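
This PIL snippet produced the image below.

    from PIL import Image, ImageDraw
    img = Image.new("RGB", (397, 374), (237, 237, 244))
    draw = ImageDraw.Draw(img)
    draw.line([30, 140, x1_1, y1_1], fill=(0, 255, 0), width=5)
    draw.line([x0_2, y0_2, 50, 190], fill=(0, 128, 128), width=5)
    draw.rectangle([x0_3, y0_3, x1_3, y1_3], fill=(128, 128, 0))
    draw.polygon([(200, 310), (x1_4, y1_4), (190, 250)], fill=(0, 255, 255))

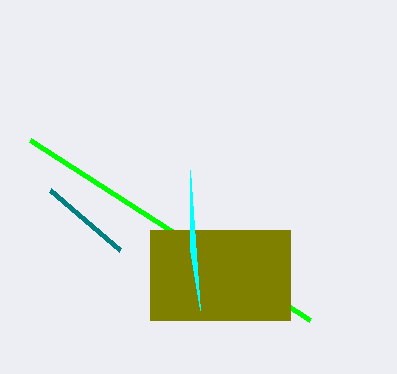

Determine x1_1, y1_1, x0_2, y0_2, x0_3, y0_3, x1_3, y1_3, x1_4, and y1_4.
x1_1 = 310, y1_1 = 320, x0_2 = 120, y0_2 = 250, x0_3 = 150, y0_3 = 230, x1_3 = 290, y1_3 = 320, x1_4 = 190, y1_4 = 170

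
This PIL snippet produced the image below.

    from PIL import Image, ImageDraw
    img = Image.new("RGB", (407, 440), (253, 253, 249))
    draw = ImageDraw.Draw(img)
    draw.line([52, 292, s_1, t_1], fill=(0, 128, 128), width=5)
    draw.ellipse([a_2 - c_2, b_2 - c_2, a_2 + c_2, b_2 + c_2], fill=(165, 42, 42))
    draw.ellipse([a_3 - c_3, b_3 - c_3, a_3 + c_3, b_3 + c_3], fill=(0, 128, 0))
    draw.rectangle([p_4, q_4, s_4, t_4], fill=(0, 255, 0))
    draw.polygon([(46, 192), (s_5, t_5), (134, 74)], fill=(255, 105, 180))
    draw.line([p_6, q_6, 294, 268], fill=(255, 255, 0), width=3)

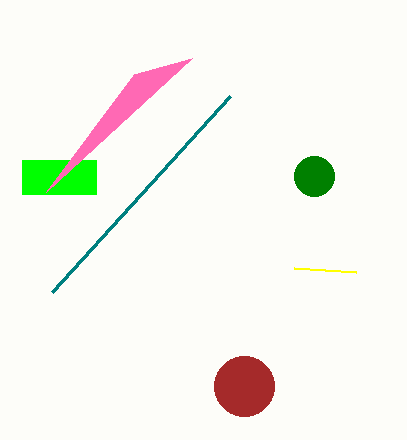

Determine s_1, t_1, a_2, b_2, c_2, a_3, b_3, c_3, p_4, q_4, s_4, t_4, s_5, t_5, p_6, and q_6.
s_1 = 230
t_1 = 96
a_2 = 244
b_2 = 386
c_2 = 30
a_3 = 314
b_3 = 176
c_3 = 20
p_4 = 22
q_4 = 160
s_4 = 96
t_4 = 194
s_5 = 192
t_5 = 58
p_6 = 356
q_6 = 272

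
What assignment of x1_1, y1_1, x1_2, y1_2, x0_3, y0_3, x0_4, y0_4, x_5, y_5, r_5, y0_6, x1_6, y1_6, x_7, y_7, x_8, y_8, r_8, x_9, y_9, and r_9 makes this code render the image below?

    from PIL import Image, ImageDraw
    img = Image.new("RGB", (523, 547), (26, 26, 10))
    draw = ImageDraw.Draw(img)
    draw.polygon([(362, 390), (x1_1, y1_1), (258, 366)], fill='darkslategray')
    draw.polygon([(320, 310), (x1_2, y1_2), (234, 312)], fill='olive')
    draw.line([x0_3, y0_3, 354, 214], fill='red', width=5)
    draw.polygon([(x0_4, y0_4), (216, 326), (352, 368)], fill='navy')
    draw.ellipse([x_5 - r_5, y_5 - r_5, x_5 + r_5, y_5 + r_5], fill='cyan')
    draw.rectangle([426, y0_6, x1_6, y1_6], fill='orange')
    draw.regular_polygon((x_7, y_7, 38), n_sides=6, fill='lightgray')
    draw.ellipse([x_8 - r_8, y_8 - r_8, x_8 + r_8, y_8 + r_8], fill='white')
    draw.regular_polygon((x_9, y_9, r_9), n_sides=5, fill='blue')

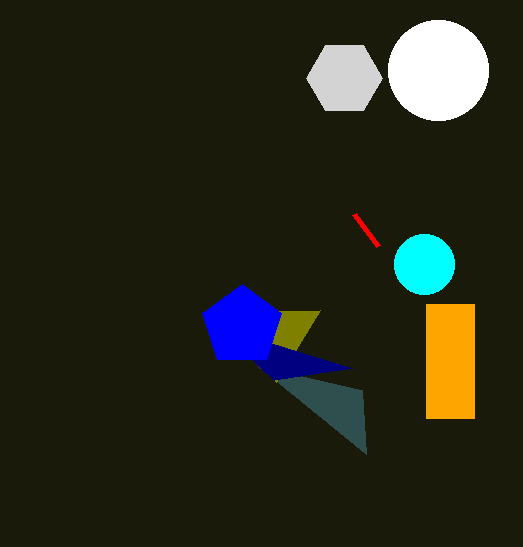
x1_1 = 366, y1_1 = 454, x1_2 = 276, y1_2 = 382, x0_3 = 378, y0_3 = 246, x0_4 = 274, y0_4 = 380, x_5 = 424, y_5 = 264, r_5 = 30, y0_6 = 304, x1_6 = 474, y1_6 = 418, x_7 = 344, y_7 = 78, x_8 = 438, y_8 = 70, r_8 = 50, x_9 = 242, y_9 = 326, r_9 = 42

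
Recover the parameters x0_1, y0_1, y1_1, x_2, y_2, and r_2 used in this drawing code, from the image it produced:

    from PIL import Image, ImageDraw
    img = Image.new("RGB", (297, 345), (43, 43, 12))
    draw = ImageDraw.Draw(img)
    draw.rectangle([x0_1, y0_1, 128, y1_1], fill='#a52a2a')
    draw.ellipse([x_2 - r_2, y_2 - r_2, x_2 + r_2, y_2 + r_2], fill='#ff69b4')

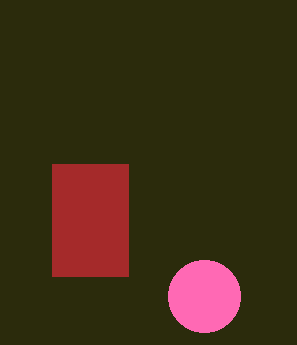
x0_1 = 52; y0_1 = 164; y1_1 = 276; x_2 = 204; y_2 = 296; r_2 = 36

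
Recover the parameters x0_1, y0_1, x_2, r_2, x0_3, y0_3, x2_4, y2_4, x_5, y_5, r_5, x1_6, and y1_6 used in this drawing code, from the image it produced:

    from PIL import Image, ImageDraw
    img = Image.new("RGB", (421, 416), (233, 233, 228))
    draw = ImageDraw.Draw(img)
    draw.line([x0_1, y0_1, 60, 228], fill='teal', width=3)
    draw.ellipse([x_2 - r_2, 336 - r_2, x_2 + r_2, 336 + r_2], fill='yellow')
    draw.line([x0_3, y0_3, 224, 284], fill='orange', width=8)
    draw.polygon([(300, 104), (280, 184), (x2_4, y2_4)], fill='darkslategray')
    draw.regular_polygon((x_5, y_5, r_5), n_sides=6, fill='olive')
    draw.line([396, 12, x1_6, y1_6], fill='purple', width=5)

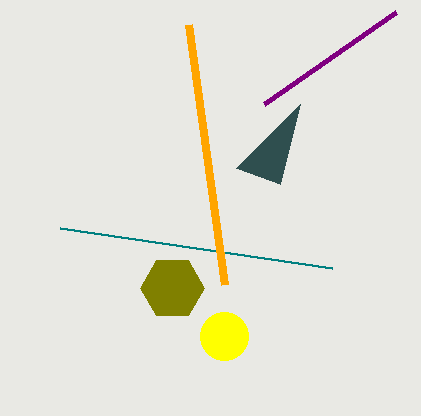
x0_1 = 332, y0_1 = 268, x_2 = 224, r_2 = 24, x0_3 = 188, y0_3 = 24, x2_4 = 236, y2_4 = 168, x_5 = 172, y_5 = 288, r_5 = 32, x1_6 = 264, y1_6 = 104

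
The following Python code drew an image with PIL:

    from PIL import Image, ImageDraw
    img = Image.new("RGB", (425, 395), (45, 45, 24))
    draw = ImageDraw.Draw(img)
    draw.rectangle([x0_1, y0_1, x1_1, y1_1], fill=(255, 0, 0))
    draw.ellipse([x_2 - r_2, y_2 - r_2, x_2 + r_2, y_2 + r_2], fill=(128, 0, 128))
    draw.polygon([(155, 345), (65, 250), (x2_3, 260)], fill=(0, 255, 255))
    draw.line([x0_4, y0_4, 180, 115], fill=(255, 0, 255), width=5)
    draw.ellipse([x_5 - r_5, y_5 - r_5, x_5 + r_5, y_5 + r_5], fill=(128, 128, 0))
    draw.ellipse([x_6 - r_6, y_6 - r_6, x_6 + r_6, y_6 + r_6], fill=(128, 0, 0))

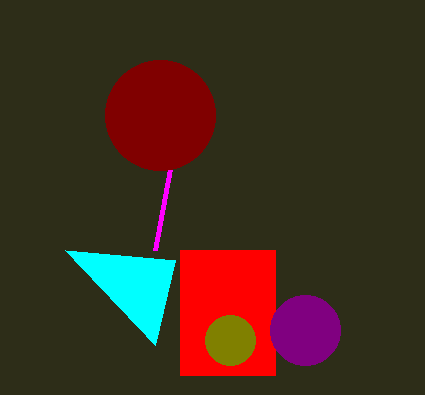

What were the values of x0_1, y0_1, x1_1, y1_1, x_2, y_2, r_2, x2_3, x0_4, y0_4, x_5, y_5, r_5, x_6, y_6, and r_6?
x0_1 = 180, y0_1 = 250, x1_1 = 275, y1_1 = 375, x_2 = 305, y_2 = 330, r_2 = 35, x2_3 = 175, x0_4 = 155, y0_4 = 250, x_5 = 230, y_5 = 340, r_5 = 25, x_6 = 160, y_6 = 115, r_6 = 55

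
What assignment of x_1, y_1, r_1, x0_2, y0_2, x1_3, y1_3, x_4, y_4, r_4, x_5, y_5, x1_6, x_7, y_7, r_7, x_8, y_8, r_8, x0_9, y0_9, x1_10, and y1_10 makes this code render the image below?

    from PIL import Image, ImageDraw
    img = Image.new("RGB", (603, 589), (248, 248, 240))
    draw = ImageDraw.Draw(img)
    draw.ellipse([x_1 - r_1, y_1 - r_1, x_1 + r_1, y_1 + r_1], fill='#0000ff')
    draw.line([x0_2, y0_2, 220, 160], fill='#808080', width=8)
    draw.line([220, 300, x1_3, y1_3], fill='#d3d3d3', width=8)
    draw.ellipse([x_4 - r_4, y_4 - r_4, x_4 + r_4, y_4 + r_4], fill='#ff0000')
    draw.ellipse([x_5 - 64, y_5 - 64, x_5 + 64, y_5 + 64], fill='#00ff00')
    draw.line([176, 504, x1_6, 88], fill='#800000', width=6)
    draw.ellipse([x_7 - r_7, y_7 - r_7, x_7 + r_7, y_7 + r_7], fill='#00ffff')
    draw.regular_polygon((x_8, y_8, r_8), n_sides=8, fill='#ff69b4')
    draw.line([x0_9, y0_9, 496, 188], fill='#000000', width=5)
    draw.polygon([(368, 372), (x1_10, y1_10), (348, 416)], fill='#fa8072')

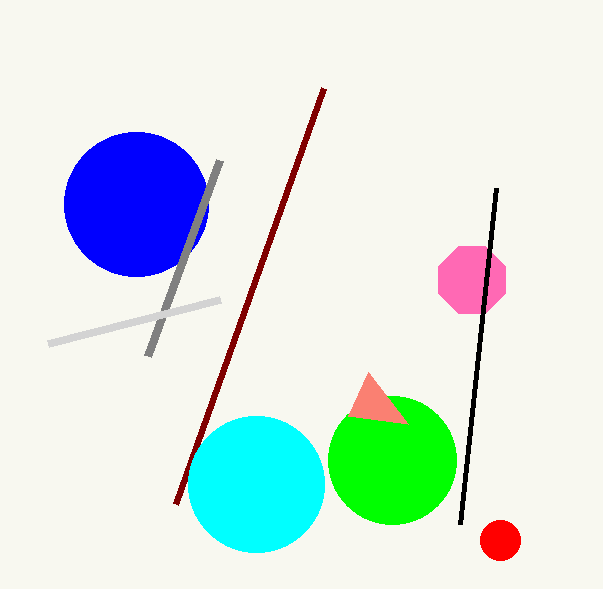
x_1 = 136
y_1 = 204
r_1 = 72
x0_2 = 148
y0_2 = 356
x1_3 = 48
y1_3 = 344
x_4 = 500
y_4 = 540
r_4 = 20
x_5 = 392
y_5 = 460
x1_6 = 324
x_7 = 256
y_7 = 484
r_7 = 68
x_8 = 472
y_8 = 280
r_8 = 36
x0_9 = 460
y0_9 = 524
x1_10 = 408
y1_10 = 424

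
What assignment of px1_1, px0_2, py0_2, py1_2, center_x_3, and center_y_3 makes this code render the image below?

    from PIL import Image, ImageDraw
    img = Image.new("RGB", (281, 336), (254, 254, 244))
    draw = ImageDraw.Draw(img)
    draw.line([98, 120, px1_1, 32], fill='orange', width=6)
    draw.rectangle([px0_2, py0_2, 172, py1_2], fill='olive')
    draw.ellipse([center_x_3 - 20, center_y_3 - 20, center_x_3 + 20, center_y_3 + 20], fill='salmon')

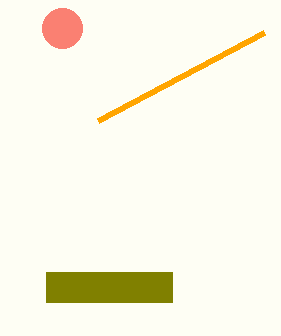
px1_1 = 264, px0_2 = 46, py0_2 = 272, py1_2 = 302, center_x_3 = 62, center_y_3 = 28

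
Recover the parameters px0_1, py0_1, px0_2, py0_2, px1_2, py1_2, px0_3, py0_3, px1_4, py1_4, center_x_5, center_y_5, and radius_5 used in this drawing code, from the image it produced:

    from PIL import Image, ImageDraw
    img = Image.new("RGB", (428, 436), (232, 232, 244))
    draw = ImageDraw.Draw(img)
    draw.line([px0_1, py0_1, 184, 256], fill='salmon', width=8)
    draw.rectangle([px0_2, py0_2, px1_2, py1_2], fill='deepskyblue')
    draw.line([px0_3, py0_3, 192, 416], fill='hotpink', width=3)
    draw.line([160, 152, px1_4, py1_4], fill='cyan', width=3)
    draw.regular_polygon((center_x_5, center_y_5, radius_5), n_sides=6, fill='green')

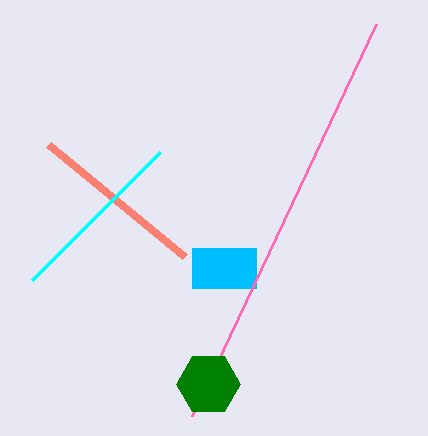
px0_1 = 48; py0_1 = 144; px0_2 = 192; py0_2 = 248; px1_2 = 256; py1_2 = 288; px0_3 = 376; py0_3 = 24; px1_4 = 32; py1_4 = 280; center_x_5 = 208; center_y_5 = 384; radius_5 = 32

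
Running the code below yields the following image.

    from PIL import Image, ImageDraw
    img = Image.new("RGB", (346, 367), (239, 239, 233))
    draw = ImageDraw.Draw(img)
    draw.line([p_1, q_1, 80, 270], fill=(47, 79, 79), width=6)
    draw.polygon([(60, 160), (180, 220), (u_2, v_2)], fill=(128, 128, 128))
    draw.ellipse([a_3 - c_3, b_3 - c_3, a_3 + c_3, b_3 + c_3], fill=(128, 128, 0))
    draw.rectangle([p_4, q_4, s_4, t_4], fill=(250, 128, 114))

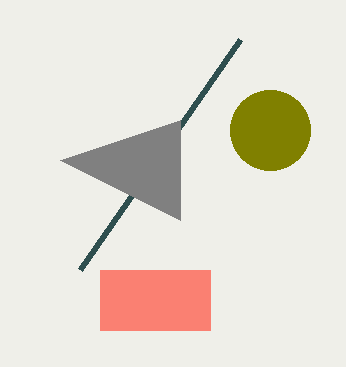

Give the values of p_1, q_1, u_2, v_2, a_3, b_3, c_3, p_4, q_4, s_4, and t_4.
p_1 = 240
q_1 = 40
u_2 = 180
v_2 = 120
a_3 = 270
b_3 = 130
c_3 = 40
p_4 = 100
q_4 = 270
s_4 = 210
t_4 = 330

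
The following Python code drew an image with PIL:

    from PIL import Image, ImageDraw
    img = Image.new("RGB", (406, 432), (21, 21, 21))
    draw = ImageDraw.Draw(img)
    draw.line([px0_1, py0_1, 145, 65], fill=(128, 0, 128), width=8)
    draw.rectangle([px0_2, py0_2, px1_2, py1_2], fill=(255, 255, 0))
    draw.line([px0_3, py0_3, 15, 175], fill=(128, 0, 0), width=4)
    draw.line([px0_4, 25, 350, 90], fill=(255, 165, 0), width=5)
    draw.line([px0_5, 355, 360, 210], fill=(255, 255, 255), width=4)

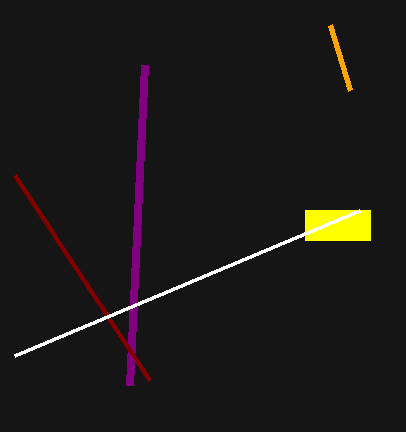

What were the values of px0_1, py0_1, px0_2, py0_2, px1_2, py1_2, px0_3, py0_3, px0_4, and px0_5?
px0_1 = 130
py0_1 = 385
px0_2 = 305
py0_2 = 210
px1_2 = 370
py1_2 = 240
px0_3 = 150
py0_3 = 380
px0_4 = 330
px0_5 = 15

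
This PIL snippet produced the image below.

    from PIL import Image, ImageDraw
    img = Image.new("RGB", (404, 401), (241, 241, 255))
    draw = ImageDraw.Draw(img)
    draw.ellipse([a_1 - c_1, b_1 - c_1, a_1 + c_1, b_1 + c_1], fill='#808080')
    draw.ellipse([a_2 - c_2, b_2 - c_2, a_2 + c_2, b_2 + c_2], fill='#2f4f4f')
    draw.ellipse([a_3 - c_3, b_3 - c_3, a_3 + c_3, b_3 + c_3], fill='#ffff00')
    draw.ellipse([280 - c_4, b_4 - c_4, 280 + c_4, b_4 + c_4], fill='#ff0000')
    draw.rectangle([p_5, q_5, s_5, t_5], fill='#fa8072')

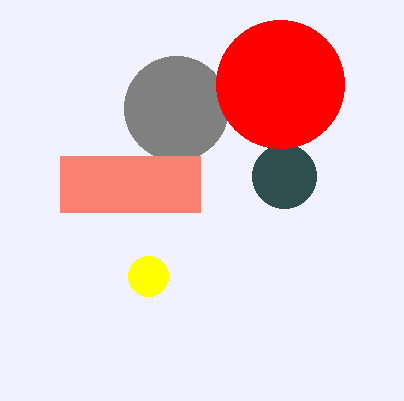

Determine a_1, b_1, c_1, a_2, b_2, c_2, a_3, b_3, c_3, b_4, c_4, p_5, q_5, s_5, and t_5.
a_1 = 176, b_1 = 108, c_1 = 52, a_2 = 284, b_2 = 176, c_2 = 32, a_3 = 148, b_3 = 276, c_3 = 20, b_4 = 84, c_4 = 64, p_5 = 60, q_5 = 156, s_5 = 200, t_5 = 212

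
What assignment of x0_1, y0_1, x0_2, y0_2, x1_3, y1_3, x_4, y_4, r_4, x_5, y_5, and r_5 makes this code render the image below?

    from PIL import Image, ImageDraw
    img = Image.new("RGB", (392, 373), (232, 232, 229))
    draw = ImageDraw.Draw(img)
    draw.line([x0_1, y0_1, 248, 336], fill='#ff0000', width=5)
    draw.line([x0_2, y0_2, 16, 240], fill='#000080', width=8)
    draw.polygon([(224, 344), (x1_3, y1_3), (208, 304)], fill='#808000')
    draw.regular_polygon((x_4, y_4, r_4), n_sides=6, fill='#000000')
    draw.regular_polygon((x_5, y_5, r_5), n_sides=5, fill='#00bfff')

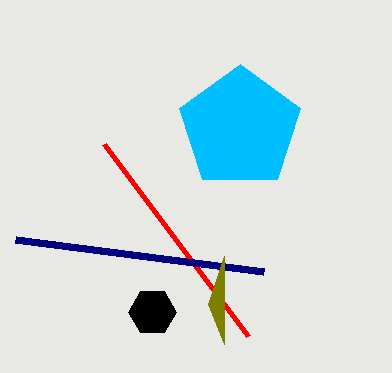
x0_1 = 104
y0_1 = 144
x0_2 = 264
y0_2 = 272
x1_3 = 224
y1_3 = 256
x_4 = 152
y_4 = 312
r_4 = 24
x_5 = 240
y_5 = 128
r_5 = 64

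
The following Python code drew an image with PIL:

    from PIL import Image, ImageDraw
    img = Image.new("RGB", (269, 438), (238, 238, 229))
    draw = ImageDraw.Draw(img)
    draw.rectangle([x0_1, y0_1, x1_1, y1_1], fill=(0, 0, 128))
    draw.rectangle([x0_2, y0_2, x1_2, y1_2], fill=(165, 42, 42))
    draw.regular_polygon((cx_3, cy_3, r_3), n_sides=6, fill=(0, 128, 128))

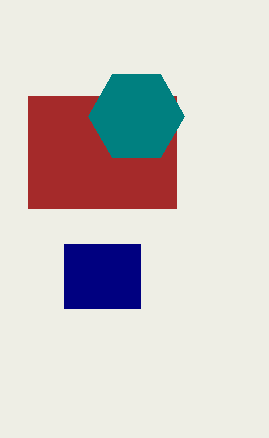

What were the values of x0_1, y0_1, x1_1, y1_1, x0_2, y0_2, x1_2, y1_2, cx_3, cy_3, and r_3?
x0_1 = 64, y0_1 = 244, x1_1 = 140, y1_1 = 308, x0_2 = 28, y0_2 = 96, x1_2 = 176, y1_2 = 208, cx_3 = 136, cy_3 = 116, r_3 = 48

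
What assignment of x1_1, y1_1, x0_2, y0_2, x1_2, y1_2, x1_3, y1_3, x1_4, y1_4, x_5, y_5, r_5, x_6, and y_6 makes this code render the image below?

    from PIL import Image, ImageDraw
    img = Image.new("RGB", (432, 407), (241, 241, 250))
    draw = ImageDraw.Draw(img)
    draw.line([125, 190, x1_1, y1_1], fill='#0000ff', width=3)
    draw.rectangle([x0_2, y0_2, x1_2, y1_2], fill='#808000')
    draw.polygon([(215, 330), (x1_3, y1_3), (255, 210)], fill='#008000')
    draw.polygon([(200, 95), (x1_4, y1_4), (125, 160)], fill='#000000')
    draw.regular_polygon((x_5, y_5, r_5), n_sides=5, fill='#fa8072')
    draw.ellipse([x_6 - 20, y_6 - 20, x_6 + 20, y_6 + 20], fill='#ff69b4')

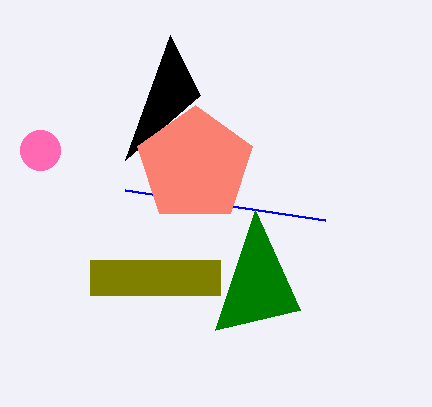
x1_1 = 325, y1_1 = 220, x0_2 = 90, y0_2 = 260, x1_2 = 220, y1_2 = 295, x1_3 = 300, y1_3 = 310, x1_4 = 170, y1_4 = 35, x_5 = 195, y_5 = 165, r_5 = 60, x_6 = 40, y_6 = 150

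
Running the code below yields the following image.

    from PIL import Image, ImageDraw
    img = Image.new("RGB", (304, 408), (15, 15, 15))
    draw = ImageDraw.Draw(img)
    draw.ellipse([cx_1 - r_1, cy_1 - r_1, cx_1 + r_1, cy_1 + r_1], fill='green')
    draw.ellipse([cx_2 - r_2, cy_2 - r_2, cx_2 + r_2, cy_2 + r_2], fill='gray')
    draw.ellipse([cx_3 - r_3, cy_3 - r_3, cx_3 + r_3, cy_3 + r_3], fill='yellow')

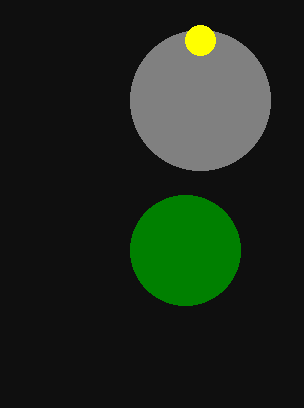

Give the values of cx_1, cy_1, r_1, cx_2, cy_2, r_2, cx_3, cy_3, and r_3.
cx_1 = 185, cy_1 = 250, r_1 = 55, cx_2 = 200, cy_2 = 100, r_2 = 70, cx_3 = 200, cy_3 = 40, r_3 = 15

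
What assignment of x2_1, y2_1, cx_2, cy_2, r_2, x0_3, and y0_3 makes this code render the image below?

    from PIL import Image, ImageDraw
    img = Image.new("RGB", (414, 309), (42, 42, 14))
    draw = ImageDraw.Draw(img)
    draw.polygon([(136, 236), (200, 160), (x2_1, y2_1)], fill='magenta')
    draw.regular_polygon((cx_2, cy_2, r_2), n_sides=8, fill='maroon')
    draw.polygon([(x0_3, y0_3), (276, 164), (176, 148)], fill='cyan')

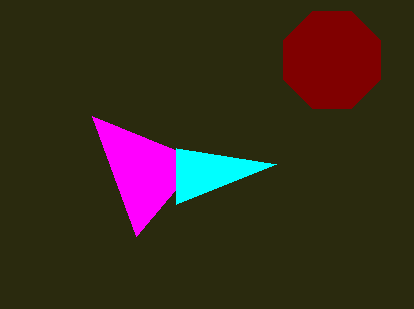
x2_1 = 92; y2_1 = 116; cx_2 = 332; cy_2 = 60; r_2 = 52; x0_3 = 176; y0_3 = 204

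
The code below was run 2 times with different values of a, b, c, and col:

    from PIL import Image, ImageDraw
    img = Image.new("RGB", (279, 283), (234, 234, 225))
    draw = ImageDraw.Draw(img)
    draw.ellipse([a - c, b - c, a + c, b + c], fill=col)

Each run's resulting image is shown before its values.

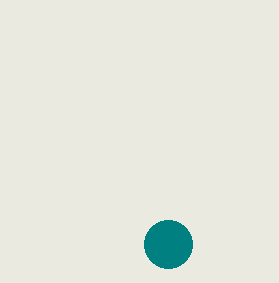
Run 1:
a = 168; b = 244; c = 24; col = 'teal'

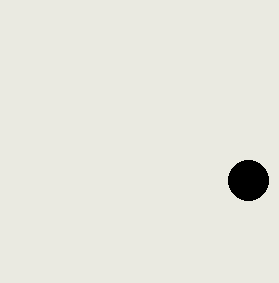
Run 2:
a = 248, b = 180, c = 20, col = 'black'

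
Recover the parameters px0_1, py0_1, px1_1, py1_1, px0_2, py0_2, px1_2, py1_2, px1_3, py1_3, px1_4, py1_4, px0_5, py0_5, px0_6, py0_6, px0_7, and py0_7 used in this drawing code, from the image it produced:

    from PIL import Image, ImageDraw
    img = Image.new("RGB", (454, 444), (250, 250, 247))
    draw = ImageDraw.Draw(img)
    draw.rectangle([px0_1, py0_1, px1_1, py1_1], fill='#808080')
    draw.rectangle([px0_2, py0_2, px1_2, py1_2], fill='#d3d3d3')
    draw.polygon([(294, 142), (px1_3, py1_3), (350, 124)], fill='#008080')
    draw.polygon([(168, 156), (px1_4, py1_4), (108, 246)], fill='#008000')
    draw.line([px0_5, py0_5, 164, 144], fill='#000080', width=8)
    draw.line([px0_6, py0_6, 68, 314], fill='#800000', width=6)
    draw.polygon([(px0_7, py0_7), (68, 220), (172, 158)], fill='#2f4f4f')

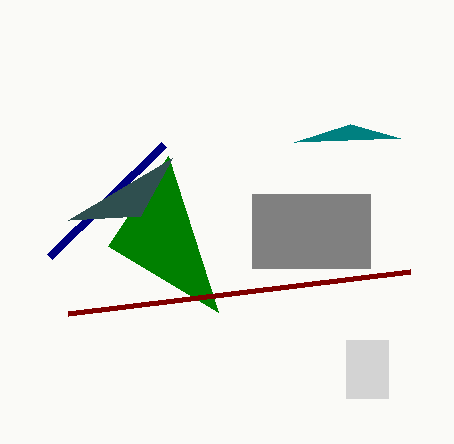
px0_1 = 252
py0_1 = 194
px1_1 = 370
py1_1 = 268
px0_2 = 346
py0_2 = 340
px1_2 = 388
py1_2 = 398
px1_3 = 400
py1_3 = 138
px1_4 = 218
py1_4 = 312
px0_5 = 50
py0_5 = 256
px0_6 = 410
py0_6 = 272
px0_7 = 140
py0_7 = 216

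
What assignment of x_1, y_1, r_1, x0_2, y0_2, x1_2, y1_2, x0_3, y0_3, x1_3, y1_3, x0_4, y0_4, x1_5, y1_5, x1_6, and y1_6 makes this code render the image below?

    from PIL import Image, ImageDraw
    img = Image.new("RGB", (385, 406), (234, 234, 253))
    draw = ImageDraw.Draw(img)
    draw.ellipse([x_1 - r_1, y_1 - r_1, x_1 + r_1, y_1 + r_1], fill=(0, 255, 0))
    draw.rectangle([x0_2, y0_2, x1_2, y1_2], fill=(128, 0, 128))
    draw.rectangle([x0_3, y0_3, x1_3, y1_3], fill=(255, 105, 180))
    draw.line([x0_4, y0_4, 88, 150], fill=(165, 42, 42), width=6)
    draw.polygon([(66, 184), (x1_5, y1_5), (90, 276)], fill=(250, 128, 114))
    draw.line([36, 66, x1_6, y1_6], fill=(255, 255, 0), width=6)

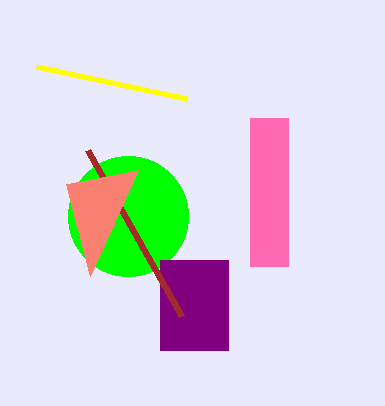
x_1 = 128
y_1 = 216
r_1 = 60
x0_2 = 160
y0_2 = 260
x1_2 = 228
y1_2 = 350
x0_3 = 250
y0_3 = 118
x1_3 = 288
y1_3 = 266
x0_4 = 182
y0_4 = 316
x1_5 = 138
y1_5 = 170
x1_6 = 186
y1_6 = 98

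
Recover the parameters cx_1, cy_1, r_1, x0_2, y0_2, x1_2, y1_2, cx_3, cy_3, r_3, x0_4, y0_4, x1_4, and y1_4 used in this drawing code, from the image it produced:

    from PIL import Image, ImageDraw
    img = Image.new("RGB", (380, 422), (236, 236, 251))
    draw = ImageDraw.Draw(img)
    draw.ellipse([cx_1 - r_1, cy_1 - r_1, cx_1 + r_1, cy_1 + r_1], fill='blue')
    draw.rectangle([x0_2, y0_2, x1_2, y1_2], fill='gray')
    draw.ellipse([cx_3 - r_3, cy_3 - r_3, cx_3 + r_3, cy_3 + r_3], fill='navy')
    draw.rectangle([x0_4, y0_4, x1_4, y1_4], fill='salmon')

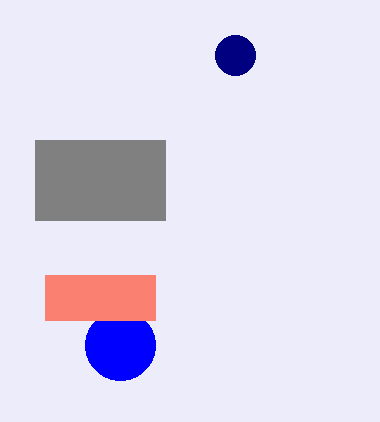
cx_1 = 120, cy_1 = 345, r_1 = 35, x0_2 = 35, y0_2 = 140, x1_2 = 165, y1_2 = 220, cx_3 = 235, cy_3 = 55, r_3 = 20, x0_4 = 45, y0_4 = 275, x1_4 = 155, y1_4 = 320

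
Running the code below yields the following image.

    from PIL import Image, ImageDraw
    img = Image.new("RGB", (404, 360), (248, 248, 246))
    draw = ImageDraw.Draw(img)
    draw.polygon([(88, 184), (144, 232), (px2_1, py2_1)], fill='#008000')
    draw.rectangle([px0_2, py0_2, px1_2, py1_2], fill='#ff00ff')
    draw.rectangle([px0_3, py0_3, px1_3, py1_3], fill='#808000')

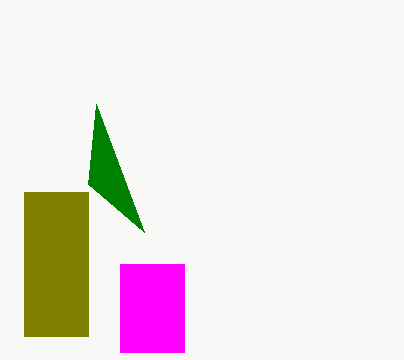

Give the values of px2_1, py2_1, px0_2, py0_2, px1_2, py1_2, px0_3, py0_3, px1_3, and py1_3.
px2_1 = 96; py2_1 = 104; px0_2 = 120; py0_2 = 264; px1_2 = 184; py1_2 = 352; px0_3 = 24; py0_3 = 192; px1_3 = 88; py1_3 = 336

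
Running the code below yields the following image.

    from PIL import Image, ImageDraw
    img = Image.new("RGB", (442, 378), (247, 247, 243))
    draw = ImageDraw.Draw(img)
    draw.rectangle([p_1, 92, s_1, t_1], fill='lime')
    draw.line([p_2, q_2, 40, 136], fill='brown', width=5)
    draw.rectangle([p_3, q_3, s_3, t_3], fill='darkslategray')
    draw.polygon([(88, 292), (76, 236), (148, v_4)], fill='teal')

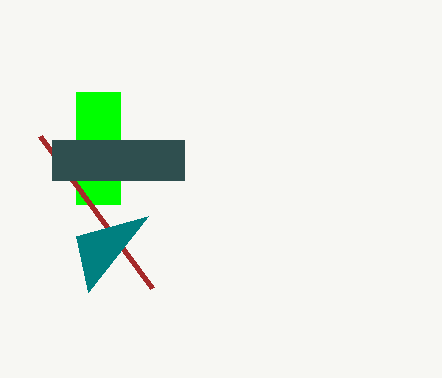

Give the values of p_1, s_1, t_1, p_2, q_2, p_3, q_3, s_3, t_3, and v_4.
p_1 = 76
s_1 = 120
t_1 = 204
p_2 = 152
q_2 = 288
p_3 = 52
q_3 = 140
s_3 = 184
t_3 = 180
v_4 = 216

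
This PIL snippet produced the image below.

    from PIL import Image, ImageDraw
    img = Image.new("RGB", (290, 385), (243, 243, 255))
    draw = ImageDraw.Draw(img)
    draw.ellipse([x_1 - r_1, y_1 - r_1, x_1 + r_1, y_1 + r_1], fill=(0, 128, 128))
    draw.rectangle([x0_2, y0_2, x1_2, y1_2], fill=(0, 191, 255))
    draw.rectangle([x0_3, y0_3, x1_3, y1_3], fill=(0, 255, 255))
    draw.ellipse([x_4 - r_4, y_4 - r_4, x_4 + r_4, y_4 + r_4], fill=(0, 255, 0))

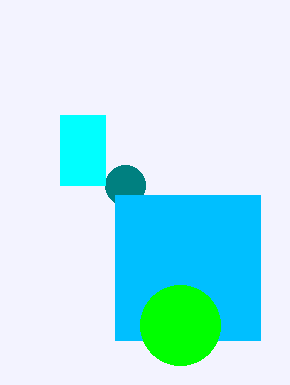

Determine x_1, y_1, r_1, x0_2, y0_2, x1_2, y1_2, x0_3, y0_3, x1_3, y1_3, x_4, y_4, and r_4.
x_1 = 125
y_1 = 185
r_1 = 20
x0_2 = 115
y0_2 = 195
x1_2 = 260
y1_2 = 340
x0_3 = 60
y0_3 = 115
x1_3 = 105
y1_3 = 185
x_4 = 180
y_4 = 325
r_4 = 40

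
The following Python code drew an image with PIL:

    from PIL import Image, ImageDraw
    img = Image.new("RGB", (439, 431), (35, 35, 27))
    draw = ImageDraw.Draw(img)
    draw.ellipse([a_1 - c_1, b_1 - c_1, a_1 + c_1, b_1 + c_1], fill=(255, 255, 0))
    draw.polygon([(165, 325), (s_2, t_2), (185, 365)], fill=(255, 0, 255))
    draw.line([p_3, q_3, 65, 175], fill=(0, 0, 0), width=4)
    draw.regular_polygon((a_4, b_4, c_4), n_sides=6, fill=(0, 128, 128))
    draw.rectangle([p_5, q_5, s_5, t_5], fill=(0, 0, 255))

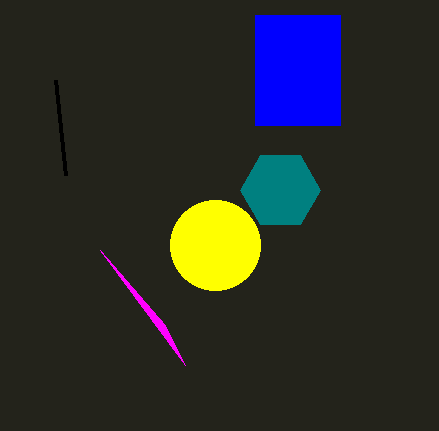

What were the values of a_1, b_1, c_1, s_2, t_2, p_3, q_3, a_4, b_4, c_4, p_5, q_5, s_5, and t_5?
a_1 = 215; b_1 = 245; c_1 = 45; s_2 = 100; t_2 = 250; p_3 = 55; q_3 = 80; a_4 = 280; b_4 = 190; c_4 = 40; p_5 = 255; q_5 = 15; s_5 = 340; t_5 = 125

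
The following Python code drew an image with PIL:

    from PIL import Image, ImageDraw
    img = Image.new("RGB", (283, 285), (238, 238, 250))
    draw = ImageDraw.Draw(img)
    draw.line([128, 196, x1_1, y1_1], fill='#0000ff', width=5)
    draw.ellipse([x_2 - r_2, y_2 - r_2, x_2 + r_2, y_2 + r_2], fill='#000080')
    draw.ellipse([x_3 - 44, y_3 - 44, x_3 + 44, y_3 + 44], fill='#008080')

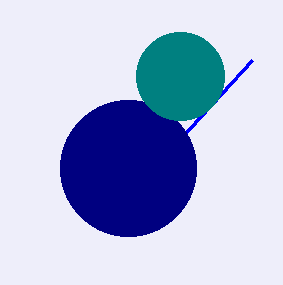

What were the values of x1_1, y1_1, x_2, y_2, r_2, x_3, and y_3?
x1_1 = 252, y1_1 = 60, x_2 = 128, y_2 = 168, r_2 = 68, x_3 = 180, y_3 = 76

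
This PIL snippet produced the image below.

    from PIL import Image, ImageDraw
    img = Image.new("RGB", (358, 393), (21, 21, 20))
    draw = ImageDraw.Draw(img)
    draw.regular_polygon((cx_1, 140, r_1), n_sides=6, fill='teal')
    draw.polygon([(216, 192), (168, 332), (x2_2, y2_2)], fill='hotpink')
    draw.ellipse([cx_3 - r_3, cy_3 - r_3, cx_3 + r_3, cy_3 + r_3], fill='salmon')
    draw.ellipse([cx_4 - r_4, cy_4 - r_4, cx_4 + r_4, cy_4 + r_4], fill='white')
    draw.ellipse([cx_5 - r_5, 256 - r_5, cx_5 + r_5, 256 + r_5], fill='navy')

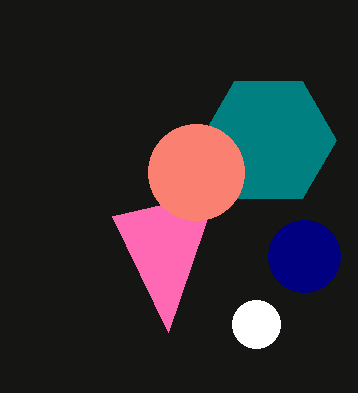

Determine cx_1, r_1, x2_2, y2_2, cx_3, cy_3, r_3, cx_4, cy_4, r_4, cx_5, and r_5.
cx_1 = 268, r_1 = 68, x2_2 = 112, y2_2 = 216, cx_3 = 196, cy_3 = 172, r_3 = 48, cx_4 = 256, cy_4 = 324, r_4 = 24, cx_5 = 304, r_5 = 36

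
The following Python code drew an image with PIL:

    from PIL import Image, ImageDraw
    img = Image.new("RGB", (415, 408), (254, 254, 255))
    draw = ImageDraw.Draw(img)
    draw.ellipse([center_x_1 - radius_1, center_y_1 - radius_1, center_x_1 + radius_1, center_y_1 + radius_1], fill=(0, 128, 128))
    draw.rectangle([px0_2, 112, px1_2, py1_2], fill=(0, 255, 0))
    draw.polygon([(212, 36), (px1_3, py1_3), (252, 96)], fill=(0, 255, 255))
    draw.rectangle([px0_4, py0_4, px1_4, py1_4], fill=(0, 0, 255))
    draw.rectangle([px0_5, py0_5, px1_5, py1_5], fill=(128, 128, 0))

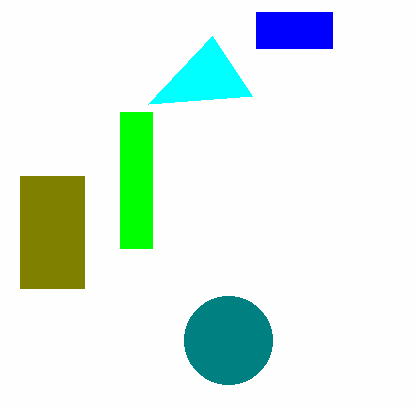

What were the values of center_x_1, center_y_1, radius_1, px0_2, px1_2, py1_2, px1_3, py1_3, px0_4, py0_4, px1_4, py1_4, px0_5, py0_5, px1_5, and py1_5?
center_x_1 = 228, center_y_1 = 340, radius_1 = 44, px0_2 = 120, px1_2 = 152, py1_2 = 248, px1_3 = 148, py1_3 = 104, px0_4 = 256, py0_4 = 12, px1_4 = 332, py1_4 = 48, px0_5 = 20, py0_5 = 176, px1_5 = 84, py1_5 = 288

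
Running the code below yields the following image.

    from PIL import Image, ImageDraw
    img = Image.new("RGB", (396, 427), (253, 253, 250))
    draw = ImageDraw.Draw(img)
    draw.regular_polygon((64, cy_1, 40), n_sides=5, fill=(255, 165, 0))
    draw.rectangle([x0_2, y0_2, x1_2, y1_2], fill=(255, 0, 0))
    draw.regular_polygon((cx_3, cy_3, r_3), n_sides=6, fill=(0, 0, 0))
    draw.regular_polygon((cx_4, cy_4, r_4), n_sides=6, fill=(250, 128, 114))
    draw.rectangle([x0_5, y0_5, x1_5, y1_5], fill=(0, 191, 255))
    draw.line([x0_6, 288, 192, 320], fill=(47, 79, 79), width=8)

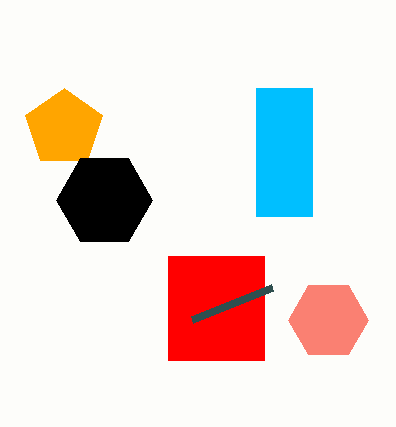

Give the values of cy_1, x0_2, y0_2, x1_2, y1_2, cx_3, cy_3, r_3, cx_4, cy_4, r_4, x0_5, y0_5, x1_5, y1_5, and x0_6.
cy_1 = 128; x0_2 = 168; y0_2 = 256; x1_2 = 264; y1_2 = 360; cx_3 = 104; cy_3 = 200; r_3 = 48; cx_4 = 328; cy_4 = 320; r_4 = 40; x0_5 = 256; y0_5 = 88; x1_5 = 312; y1_5 = 216; x0_6 = 272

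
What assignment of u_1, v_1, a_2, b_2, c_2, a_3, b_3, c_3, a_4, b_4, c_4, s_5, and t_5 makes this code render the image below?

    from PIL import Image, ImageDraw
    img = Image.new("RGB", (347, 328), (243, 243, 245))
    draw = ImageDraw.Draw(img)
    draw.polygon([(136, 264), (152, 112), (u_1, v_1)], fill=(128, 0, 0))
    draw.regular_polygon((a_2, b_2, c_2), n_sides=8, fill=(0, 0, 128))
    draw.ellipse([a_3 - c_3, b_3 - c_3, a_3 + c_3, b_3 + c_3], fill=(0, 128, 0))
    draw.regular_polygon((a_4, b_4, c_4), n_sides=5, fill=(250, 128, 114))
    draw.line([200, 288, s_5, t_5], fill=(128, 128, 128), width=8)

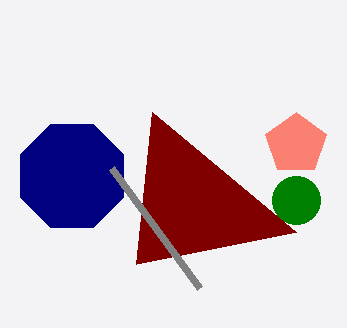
u_1 = 296, v_1 = 232, a_2 = 72, b_2 = 176, c_2 = 56, a_3 = 296, b_3 = 200, c_3 = 24, a_4 = 296, b_4 = 144, c_4 = 32, s_5 = 112, t_5 = 168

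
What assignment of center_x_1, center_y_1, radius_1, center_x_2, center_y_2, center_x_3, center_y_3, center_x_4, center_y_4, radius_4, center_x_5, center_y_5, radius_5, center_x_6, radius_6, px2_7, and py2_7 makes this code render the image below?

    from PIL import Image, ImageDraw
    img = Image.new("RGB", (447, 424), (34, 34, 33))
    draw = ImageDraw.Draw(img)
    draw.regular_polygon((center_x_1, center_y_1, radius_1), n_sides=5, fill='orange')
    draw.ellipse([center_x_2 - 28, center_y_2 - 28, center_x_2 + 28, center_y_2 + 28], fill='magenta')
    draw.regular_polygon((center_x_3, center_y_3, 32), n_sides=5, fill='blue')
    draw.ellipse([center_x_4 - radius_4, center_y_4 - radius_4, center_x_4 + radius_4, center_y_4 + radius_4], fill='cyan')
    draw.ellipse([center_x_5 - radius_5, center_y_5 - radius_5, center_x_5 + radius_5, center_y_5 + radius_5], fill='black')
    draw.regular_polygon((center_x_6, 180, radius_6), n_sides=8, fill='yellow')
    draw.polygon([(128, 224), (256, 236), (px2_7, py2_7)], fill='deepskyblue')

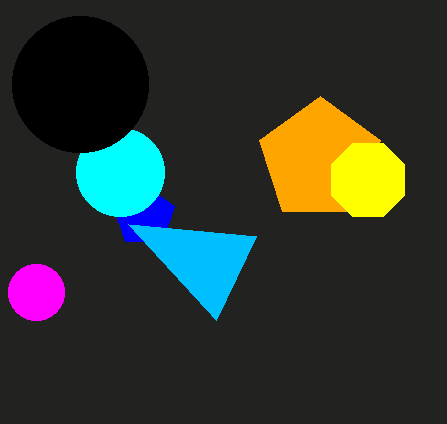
center_x_1 = 320, center_y_1 = 160, radius_1 = 64, center_x_2 = 36, center_y_2 = 292, center_x_3 = 144, center_y_3 = 216, center_x_4 = 120, center_y_4 = 172, radius_4 = 44, center_x_5 = 80, center_y_5 = 84, radius_5 = 68, center_x_6 = 368, radius_6 = 40, px2_7 = 216, py2_7 = 320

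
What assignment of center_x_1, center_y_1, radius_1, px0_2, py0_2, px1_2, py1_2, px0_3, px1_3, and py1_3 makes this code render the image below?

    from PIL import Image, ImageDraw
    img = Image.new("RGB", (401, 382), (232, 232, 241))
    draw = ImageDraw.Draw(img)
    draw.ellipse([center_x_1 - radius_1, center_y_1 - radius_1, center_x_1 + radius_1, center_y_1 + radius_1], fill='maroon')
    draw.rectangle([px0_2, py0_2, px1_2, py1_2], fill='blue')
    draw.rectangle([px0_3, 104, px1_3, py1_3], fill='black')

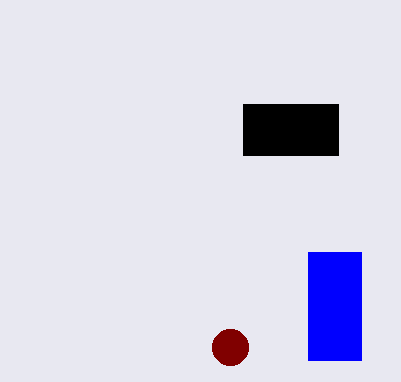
center_x_1 = 230
center_y_1 = 347
radius_1 = 18
px0_2 = 308
py0_2 = 252
px1_2 = 361
py1_2 = 360
px0_3 = 243
px1_3 = 338
py1_3 = 155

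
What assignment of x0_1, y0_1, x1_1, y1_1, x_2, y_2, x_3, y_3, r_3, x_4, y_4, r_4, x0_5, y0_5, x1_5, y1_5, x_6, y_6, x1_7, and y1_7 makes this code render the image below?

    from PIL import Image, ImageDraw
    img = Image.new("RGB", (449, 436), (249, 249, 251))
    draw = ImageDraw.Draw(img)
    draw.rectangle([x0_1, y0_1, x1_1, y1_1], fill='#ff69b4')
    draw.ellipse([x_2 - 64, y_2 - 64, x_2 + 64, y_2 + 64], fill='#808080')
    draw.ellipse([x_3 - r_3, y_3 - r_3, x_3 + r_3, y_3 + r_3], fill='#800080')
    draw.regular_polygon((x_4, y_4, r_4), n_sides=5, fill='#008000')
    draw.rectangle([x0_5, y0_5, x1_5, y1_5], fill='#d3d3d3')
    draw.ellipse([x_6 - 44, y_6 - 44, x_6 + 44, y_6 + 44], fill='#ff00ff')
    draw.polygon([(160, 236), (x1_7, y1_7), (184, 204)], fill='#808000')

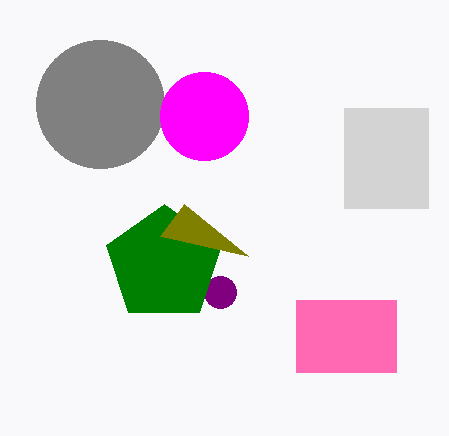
x0_1 = 296
y0_1 = 300
x1_1 = 396
y1_1 = 372
x_2 = 100
y_2 = 104
x_3 = 220
y_3 = 292
r_3 = 16
x_4 = 164
y_4 = 264
r_4 = 60
x0_5 = 344
y0_5 = 108
x1_5 = 428
y1_5 = 208
x_6 = 204
y_6 = 116
x1_7 = 248
y1_7 = 256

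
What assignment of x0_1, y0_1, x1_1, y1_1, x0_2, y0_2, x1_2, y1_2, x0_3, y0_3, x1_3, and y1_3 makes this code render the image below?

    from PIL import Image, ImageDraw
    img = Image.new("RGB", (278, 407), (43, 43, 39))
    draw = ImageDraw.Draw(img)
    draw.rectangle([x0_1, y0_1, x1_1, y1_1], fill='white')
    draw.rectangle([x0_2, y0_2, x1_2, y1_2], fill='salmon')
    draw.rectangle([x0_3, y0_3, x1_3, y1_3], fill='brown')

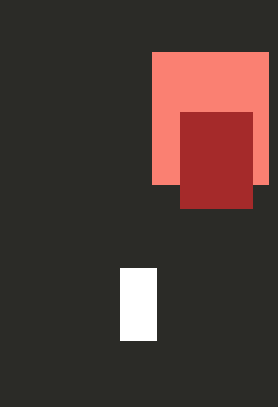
x0_1 = 120; y0_1 = 268; x1_1 = 156; y1_1 = 340; x0_2 = 152; y0_2 = 52; x1_2 = 268; y1_2 = 184; x0_3 = 180; y0_3 = 112; x1_3 = 252; y1_3 = 208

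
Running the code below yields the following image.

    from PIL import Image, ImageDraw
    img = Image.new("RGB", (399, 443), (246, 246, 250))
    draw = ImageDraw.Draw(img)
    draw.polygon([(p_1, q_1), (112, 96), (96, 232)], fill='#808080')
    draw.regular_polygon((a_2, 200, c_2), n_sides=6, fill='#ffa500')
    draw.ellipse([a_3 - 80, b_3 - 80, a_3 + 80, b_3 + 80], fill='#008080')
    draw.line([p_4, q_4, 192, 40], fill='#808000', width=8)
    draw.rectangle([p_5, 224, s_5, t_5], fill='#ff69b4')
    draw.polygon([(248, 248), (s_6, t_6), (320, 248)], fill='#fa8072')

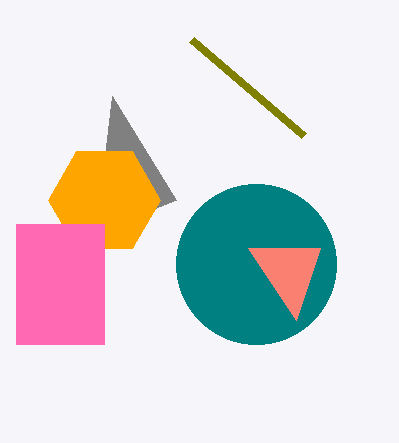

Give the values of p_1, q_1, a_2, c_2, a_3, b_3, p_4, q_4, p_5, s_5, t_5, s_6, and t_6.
p_1 = 176, q_1 = 200, a_2 = 104, c_2 = 56, a_3 = 256, b_3 = 264, p_4 = 304, q_4 = 136, p_5 = 16, s_5 = 104, t_5 = 344, s_6 = 296, t_6 = 320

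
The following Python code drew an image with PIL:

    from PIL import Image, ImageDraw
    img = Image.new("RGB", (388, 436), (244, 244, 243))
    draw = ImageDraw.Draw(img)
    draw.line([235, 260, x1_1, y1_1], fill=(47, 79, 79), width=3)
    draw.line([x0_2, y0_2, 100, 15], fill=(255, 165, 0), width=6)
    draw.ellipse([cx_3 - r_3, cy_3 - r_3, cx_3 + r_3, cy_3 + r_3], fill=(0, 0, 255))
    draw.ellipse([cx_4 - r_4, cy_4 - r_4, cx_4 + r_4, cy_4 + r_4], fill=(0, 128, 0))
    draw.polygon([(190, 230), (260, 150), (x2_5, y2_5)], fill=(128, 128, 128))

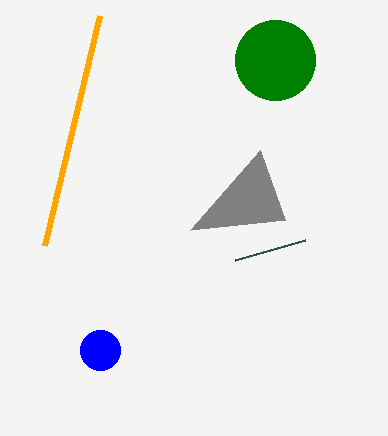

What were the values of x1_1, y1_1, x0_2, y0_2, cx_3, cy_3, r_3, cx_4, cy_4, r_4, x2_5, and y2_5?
x1_1 = 305, y1_1 = 240, x0_2 = 45, y0_2 = 245, cx_3 = 100, cy_3 = 350, r_3 = 20, cx_4 = 275, cy_4 = 60, r_4 = 40, x2_5 = 285, y2_5 = 220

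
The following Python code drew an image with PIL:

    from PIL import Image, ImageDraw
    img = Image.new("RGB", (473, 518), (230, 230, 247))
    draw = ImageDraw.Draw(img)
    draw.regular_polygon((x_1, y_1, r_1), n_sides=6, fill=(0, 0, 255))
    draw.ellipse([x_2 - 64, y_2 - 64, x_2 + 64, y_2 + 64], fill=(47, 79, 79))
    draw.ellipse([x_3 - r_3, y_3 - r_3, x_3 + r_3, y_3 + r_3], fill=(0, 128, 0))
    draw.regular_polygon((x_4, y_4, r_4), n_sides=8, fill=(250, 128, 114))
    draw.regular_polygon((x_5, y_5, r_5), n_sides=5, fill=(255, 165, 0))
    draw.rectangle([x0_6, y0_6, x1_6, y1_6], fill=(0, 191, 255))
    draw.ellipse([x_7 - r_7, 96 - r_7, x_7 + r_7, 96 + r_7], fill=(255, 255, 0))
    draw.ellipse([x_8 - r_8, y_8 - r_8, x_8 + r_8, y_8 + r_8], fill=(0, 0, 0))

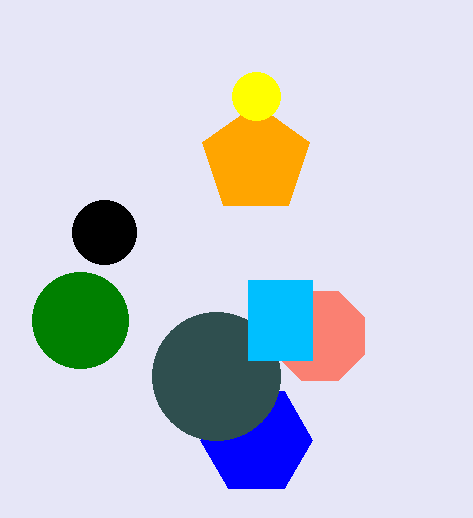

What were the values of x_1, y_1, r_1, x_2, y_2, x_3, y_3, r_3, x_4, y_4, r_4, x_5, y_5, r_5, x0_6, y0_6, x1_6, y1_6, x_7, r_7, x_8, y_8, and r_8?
x_1 = 256; y_1 = 440; r_1 = 56; x_2 = 216; y_2 = 376; x_3 = 80; y_3 = 320; r_3 = 48; x_4 = 320; y_4 = 336; r_4 = 48; x_5 = 256; y_5 = 160; r_5 = 56; x0_6 = 248; y0_6 = 280; x1_6 = 312; y1_6 = 360; x_7 = 256; r_7 = 24; x_8 = 104; y_8 = 232; r_8 = 32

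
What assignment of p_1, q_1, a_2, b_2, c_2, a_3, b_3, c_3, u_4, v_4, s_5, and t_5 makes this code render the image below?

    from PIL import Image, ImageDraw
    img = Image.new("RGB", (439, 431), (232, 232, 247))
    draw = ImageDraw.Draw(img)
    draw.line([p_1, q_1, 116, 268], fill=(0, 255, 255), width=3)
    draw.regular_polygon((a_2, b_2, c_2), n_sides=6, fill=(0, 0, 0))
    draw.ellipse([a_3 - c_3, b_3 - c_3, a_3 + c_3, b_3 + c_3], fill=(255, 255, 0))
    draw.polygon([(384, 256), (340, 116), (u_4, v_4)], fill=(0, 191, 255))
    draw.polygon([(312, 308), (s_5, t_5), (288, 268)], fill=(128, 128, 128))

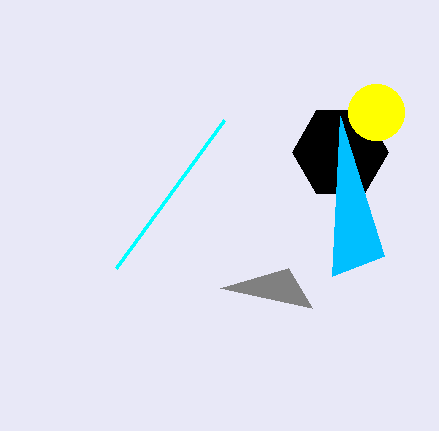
p_1 = 224
q_1 = 120
a_2 = 340
b_2 = 152
c_2 = 48
a_3 = 376
b_3 = 112
c_3 = 28
u_4 = 332
v_4 = 276
s_5 = 220
t_5 = 288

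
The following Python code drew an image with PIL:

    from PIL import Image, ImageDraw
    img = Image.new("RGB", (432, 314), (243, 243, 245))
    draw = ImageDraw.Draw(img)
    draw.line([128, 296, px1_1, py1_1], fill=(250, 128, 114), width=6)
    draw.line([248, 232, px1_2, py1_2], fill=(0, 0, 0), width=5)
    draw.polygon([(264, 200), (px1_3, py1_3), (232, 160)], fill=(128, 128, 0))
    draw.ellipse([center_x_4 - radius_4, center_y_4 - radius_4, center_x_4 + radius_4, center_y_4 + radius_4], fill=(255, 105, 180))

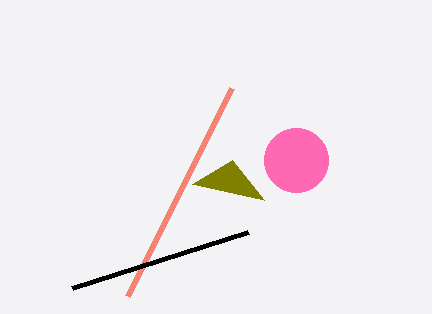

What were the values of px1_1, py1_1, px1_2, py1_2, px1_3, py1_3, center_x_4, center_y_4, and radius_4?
px1_1 = 232
py1_1 = 88
px1_2 = 72
py1_2 = 288
px1_3 = 192
py1_3 = 184
center_x_4 = 296
center_y_4 = 160
radius_4 = 32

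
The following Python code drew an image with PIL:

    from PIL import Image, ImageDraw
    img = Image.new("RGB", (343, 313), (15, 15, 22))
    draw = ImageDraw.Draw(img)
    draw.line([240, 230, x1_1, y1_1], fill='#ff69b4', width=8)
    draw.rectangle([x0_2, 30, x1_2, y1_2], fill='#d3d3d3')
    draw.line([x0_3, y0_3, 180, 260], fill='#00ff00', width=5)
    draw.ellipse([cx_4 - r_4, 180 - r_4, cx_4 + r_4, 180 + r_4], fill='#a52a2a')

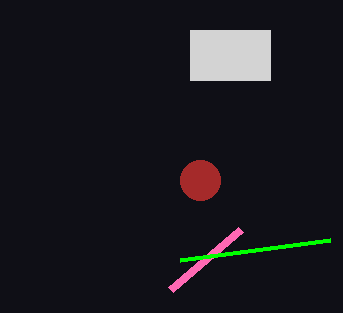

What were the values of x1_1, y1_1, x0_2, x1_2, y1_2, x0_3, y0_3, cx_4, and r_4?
x1_1 = 170
y1_1 = 290
x0_2 = 190
x1_2 = 270
y1_2 = 80
x0_3 = 330
y0_3 = 240
cx_4 = 200
r_4 = 20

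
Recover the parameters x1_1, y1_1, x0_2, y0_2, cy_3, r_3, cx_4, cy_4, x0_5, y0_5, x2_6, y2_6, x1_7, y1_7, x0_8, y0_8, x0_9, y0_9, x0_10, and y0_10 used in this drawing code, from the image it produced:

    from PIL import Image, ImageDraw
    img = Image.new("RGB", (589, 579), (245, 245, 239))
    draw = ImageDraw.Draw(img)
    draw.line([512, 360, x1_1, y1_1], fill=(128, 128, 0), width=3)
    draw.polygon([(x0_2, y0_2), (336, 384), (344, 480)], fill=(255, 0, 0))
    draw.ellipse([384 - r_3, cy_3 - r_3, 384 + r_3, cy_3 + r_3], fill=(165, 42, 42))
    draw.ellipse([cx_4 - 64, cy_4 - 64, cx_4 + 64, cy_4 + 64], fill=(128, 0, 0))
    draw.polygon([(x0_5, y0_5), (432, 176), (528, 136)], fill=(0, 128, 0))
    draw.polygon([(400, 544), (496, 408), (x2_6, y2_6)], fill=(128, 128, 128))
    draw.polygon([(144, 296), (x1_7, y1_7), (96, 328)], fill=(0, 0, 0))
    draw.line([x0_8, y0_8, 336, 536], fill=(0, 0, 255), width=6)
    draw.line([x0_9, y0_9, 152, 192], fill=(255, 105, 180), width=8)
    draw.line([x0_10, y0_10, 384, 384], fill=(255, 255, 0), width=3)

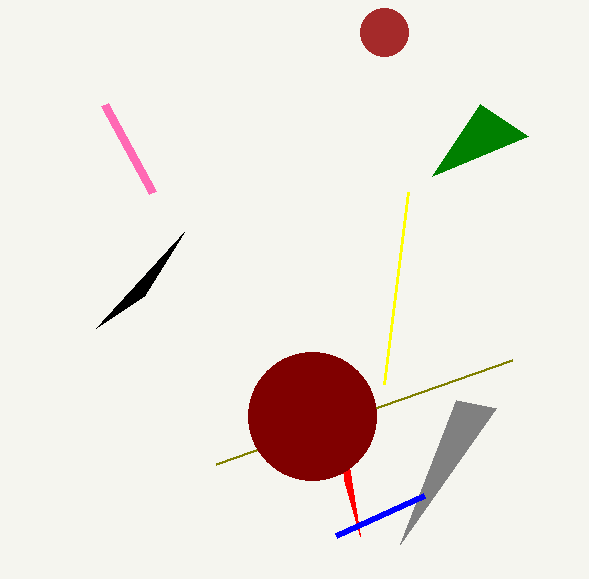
x1_1 = 216, y1_1 = 464, x0_2 = 360, y0_2 = 536, cy_3 = 32, r_3 = 24, cx_4 = 312, cy_4 = 416, x0_5 = 480, y0_5 = 104, x2_6 = 456, y2_6 = 400, x1_7 = 184, y1_7 = 232, x0_8 = 424, y0_8 = 496, x0_9 = 104, y0_9 = 104, x0_10 = 408, y0_10 = 192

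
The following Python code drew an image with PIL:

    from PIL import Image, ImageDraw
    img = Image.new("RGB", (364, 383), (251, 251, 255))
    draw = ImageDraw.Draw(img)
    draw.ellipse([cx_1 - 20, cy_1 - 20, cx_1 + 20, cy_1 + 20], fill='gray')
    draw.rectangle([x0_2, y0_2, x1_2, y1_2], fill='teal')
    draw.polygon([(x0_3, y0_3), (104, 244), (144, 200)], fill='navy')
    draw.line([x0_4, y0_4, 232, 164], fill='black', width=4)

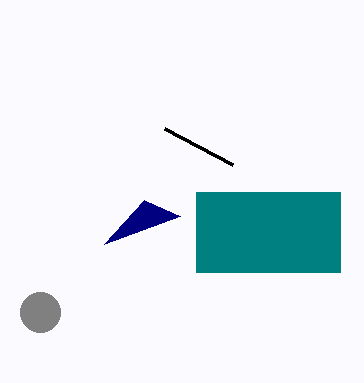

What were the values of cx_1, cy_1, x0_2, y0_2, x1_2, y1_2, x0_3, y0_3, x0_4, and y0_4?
cx_1 = 40; cy_1 = 312; x0_2 = 196; y0_2 = 192; x1_2 = 340; y1_2 = 272; x0_3 = 180; y0_3 = 216; x0_4 = 164; y0_4 = 128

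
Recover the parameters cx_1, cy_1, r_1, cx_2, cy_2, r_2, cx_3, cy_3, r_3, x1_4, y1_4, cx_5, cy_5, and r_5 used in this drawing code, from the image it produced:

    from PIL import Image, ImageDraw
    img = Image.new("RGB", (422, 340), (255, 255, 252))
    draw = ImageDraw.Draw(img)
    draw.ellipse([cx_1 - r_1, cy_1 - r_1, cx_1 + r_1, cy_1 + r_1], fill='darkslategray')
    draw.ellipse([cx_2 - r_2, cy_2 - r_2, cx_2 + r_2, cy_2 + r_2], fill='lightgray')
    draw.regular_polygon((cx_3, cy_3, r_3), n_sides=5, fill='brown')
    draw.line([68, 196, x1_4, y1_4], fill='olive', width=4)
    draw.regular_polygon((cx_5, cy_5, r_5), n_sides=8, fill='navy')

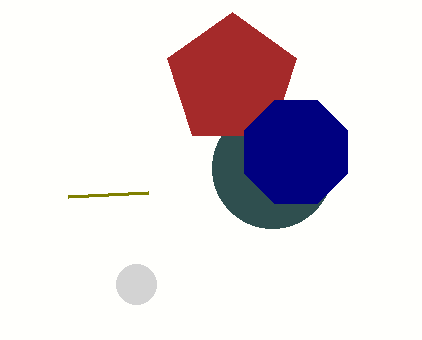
cx_1 = 272, cy_1 = 168, r_1 = 60, cx_2 = 136, cy_2 = 284, r_2 = 20, cx_3 = 232, cy_3 = 80, r_3 = 68, x1_4 = 148, y1_4 = 192, cx_5 = 296, cy_5 = 152, r_5 = 56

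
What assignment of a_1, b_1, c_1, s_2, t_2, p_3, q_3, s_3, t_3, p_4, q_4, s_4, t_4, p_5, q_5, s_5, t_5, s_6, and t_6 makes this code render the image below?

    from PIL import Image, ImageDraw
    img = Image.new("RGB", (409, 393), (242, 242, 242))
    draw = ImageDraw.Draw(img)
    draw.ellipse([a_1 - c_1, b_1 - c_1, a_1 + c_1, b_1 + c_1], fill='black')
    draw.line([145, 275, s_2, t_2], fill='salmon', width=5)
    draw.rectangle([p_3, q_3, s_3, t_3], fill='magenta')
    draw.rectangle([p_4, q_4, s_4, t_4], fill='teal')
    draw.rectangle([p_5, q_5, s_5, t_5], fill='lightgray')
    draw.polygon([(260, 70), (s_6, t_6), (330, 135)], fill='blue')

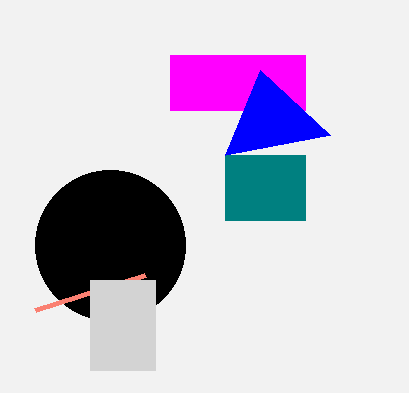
a_1 = 110
b_1 = 245
c_1 = 75
s_2 = 35
t_2 = 310
p_3 = 170
q_3 = 55
s_3 = 305
t_3 = 110
p_4 = 225
q_4 = 155
s_4 = 305
t_4 = 220
p_5 = 90
q_5 = 280
s_5 = 155
t_5 = 370
s_6 = 225
t_6 = 155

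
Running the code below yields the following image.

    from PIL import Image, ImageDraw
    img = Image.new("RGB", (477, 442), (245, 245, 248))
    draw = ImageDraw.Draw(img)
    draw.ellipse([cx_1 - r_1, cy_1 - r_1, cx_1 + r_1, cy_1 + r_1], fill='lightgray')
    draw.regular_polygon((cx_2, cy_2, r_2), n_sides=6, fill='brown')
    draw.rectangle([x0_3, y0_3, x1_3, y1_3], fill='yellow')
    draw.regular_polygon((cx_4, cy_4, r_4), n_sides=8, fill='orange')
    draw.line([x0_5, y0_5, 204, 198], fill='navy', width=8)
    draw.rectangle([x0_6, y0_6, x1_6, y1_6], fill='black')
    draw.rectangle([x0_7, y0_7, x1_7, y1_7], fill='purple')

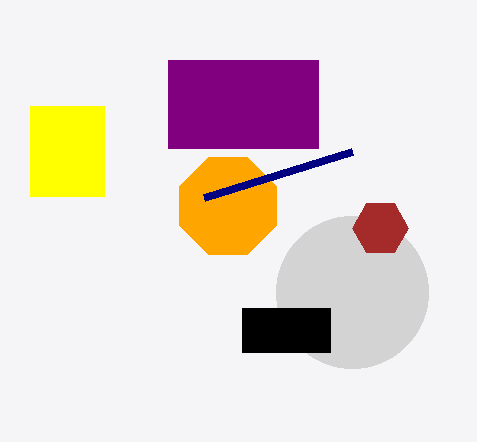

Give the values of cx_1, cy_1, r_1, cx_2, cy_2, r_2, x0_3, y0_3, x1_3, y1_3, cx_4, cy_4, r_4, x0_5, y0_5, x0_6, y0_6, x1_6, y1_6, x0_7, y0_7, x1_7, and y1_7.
cx_1 = 352, cy_1 = 292, r_1 = 76, cx_2 = 380, cy_2 = 228, r_2 = 28, x0_3 = 30, y0_3 = 106, x1_3 = 104, y1_3 = 196, cx_4 = 228, cy_4 = 206, r_4 = 52, x0_5 = 352, y0_5 = 152, x0_6 = 242, y0_6 = 308, x1_6 = 330, y1_6 = 352, x0_7 = 168, y0_7 = 60, x1_7 = 318, y1_7 = 148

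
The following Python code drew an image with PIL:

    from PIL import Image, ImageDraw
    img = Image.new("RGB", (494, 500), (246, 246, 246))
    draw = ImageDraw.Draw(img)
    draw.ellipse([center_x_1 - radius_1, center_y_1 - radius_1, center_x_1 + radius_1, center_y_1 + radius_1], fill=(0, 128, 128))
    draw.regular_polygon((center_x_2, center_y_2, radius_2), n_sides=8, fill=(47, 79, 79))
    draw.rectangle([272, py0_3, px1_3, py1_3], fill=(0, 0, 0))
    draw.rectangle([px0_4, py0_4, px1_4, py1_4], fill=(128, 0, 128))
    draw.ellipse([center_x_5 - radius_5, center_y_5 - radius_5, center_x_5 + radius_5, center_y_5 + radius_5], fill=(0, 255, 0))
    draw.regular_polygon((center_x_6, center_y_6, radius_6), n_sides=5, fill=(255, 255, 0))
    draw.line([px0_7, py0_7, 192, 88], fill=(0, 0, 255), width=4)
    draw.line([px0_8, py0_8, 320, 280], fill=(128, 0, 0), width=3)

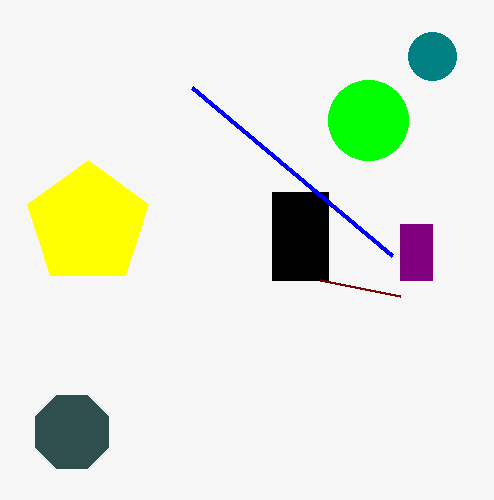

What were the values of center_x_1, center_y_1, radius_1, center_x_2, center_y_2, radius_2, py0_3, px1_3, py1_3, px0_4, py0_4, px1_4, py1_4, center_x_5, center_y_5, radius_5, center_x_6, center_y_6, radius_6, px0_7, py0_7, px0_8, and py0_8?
center_x_1 = 432; center_y_1 = 56; radius_1 = 24; center_x_2 = 72; center_y_2 = 432; radius_2 = 40; py0_3 = 192; px1_3 = 328; py1_3 = 280; px0_4 = 400; py0_4 = 224; px1_4 = 432; py1_4 = 280; center_x_5 = 368; center_y_5 = 120; radius_5 = 40; center_x_6 = 88; center_y_6 = 224; radius_6 = 64; px0_7 = 392; py0_7 = 256; px0_8 = 400; py0_8 = 296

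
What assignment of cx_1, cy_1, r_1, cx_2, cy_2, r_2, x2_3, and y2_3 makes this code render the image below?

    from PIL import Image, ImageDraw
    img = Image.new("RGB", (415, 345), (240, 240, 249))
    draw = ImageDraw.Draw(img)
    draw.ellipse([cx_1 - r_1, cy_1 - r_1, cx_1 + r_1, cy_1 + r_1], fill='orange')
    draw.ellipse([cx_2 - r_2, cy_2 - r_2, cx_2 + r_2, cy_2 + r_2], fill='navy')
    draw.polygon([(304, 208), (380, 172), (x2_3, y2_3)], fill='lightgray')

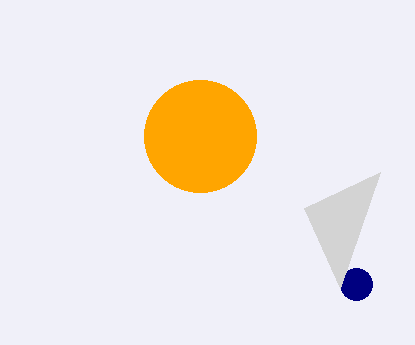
cx_1 = 200; cy_1 = 136; r_1 = 56; cx_2 = 356; cy_2 = 284; r_2 = 16; x2_3 = 340; y2_3 = 288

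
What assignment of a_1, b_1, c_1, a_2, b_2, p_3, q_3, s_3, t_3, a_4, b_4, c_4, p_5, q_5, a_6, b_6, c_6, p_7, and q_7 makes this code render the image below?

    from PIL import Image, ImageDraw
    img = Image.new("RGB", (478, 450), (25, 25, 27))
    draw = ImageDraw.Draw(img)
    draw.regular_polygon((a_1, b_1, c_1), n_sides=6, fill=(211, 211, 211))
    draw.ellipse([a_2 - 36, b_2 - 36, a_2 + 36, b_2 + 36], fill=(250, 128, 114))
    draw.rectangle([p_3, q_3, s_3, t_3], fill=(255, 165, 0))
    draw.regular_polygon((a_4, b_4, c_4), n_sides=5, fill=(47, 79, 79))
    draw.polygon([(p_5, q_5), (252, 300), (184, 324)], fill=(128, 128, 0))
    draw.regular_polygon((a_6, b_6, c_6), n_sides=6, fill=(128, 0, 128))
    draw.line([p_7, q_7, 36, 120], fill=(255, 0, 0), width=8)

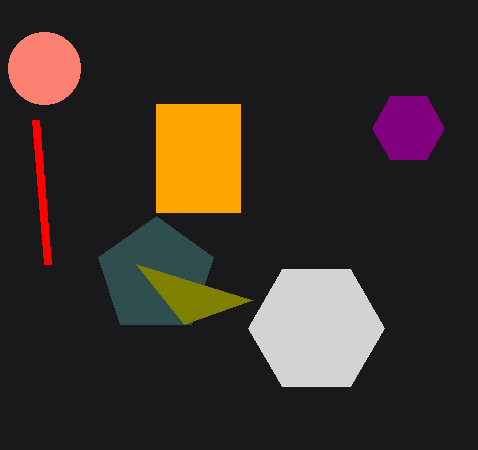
a_1 = 316; b_1 = 328; c_1 = 68; a_2 = 44; b_2 = 68; p_3 = 156; q_3 = 104; s_3 = 240; t_3 = 212; a_4 = 156; b_4 = 276; c_4 = 60; p_5 = 136; q_5 = 264; a_6 = 408; b_6 = 128; c_6 = 36; p_7 = 48; q_7 = 264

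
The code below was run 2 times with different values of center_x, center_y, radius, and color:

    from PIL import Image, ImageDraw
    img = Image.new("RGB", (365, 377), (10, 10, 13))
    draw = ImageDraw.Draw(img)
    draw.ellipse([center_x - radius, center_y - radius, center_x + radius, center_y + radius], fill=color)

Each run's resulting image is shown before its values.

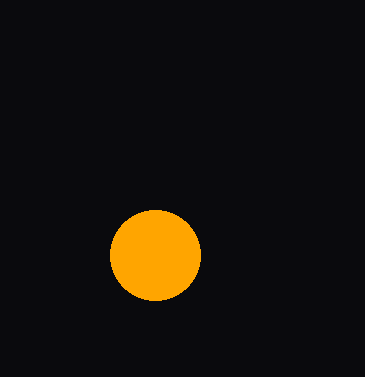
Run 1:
center_x = 155
center_y = 255
radius = 45
color = 'orange'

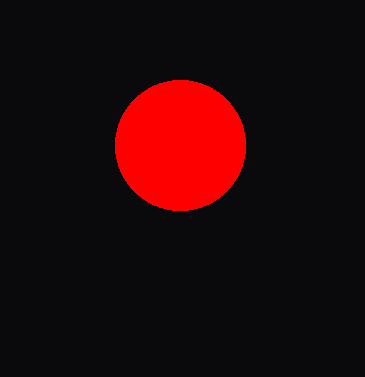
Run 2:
center_x = 180, center_y = 145, radius = 65, color = 'red'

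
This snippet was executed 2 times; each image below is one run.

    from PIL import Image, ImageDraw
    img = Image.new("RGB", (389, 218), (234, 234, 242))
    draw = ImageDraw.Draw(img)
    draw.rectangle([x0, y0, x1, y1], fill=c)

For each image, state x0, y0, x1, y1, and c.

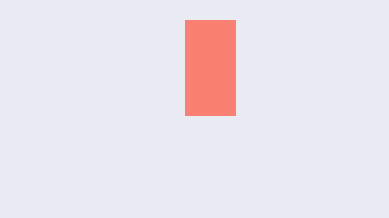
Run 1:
x0 = 185, y0 = 20, x1 = 235, y1 = 115, c = 'salmon'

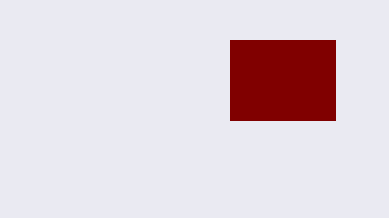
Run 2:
x0 = 230
y0 = 40
x1 = 335
y1 = 120
c = 'maroon'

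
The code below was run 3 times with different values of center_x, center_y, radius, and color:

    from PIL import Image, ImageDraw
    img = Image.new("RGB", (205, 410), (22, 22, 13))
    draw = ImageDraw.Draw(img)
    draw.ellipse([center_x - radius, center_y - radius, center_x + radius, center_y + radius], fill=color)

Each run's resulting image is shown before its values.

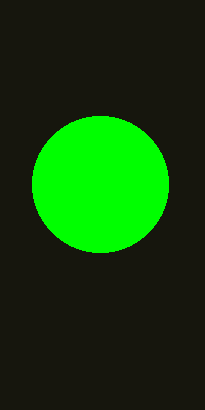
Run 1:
center_x = 100, center_y = 184, radius = 68, color = 'lime'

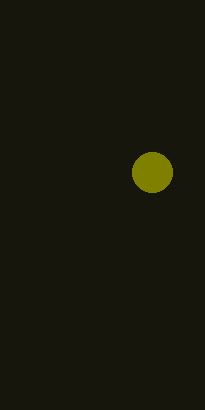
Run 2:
center_x = 152; center_y = 172; radius = 20; color = 'olive'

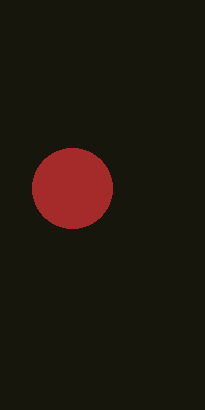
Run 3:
center_x = 72; center_y = 188; radius = 40; color = 'brown'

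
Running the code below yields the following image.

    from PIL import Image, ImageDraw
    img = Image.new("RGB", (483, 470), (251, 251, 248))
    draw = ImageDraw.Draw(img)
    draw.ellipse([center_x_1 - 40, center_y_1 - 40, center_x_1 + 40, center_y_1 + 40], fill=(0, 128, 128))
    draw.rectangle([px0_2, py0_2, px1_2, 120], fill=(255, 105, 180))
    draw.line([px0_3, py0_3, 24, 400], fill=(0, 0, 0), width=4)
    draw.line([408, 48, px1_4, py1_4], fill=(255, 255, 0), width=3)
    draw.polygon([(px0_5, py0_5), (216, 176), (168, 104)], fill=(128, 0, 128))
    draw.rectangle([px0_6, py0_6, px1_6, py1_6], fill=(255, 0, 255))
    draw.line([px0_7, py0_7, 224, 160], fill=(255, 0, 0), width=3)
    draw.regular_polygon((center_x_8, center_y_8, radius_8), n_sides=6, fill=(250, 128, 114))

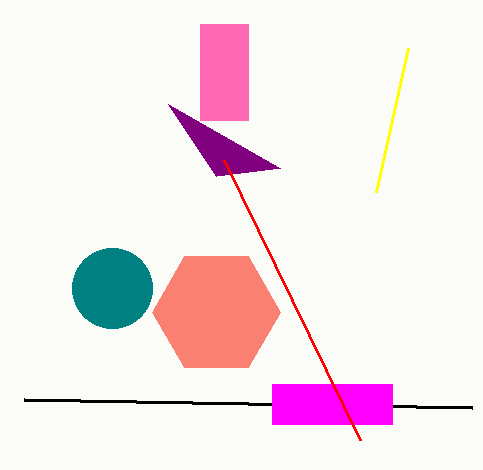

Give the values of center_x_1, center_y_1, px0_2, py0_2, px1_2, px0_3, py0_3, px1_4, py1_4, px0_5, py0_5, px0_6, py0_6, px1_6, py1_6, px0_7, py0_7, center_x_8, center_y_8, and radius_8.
center_x_1 = 112, center_y_1 = 288, px0_2 = 200, py0_2 = 24, px1_2 = 248, px0_3 = 472, py0_3 = 408, px1_4 = 376, py1_4 = 192, px0_5 = 280, py0_5 = 168, px0_6 = 272, py0_6 = 384, px1_6 = 392, py1_6 = 424, px0_7 = 360, py0_7 = 440, center_x_8 = 216, center_y_8 = 312, radius_8 = 64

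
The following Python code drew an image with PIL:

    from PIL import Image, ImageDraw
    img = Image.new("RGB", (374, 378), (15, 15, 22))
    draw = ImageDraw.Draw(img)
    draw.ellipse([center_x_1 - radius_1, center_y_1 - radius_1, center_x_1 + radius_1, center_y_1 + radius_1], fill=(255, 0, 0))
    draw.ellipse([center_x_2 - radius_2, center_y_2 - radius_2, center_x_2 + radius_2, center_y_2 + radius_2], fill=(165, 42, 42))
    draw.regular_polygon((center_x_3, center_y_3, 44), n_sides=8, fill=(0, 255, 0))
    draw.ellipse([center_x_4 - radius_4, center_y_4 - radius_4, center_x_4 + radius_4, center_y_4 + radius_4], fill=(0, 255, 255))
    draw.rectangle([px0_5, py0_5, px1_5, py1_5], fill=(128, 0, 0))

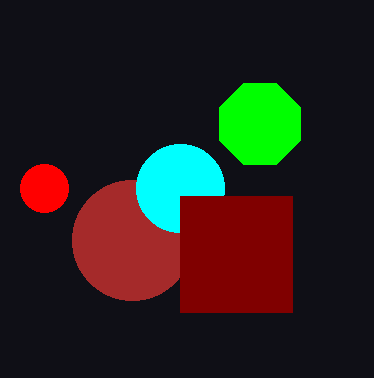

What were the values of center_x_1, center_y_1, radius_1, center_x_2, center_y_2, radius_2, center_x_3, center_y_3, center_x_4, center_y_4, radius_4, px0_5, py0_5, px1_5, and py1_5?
center_x_1 = 44, center_y_1 = 188, radius_1 = 24, center_x_2 = 132, center_y_2 = 240, radius_2 = 60, center_x_3 = 260, center_y_3 = 124, center_x_4 = 180, center_y_4 = 188, radius_4 = 44, px0_5 = 180, py0_5 = 196, px1_5 = 292, py1_5 = 312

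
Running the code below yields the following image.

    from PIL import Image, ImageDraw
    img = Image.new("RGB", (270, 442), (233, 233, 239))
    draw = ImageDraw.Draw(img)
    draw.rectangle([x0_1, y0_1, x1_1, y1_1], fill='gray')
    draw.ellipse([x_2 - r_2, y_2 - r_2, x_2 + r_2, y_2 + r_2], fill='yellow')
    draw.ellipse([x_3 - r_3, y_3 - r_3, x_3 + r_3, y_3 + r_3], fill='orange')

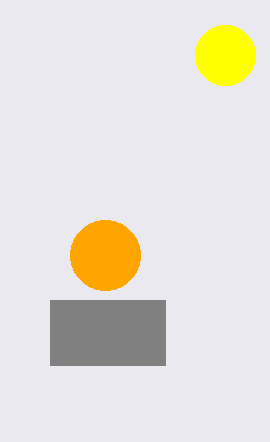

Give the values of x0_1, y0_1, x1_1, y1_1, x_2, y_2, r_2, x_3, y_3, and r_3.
x0_1 = 50
y0_1 = 300
x1_1 = 165
y1_1 = 365
x_2 = 225
y_2 = 55
r_2 = 30
x_3 = 105
y_3 = 255
r_3 = 35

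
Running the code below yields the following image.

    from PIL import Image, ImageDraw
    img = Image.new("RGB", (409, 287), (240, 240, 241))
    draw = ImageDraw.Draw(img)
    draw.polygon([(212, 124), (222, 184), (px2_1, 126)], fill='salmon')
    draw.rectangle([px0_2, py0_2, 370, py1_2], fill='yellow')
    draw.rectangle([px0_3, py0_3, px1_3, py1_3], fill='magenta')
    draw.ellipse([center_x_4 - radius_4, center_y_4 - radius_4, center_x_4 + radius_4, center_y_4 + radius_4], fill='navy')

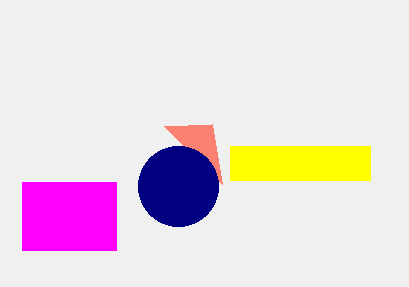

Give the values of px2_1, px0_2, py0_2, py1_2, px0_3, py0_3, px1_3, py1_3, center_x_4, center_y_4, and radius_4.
px2_1 = 164; px0_2 = 230; py0_2 = 146; py1_2 = 180; px0_3 = 22; py0_3 = 182; px1_3 = 116; py1_3 = 250; center_x_4 = 178; center_y_4 = 186; radius_4 = 40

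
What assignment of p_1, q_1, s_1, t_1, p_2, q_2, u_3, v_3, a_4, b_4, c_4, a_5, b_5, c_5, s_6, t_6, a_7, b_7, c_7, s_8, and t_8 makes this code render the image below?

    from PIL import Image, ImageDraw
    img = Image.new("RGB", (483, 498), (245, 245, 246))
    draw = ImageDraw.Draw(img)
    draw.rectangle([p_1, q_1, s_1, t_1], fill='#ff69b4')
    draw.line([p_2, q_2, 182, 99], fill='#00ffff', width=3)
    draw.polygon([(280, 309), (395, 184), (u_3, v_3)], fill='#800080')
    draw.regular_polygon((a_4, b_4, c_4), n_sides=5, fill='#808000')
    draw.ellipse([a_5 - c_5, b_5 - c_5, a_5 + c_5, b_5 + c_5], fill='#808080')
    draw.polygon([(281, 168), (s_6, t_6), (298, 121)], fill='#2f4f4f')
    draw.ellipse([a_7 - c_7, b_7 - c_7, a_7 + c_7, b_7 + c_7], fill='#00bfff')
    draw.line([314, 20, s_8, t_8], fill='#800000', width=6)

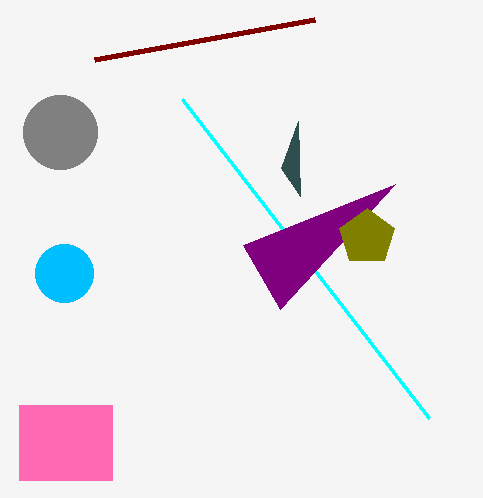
p_1 = 19; q_1 = 405; s_1 = 112; t_1 = 480; p_2 = 429; q_2 = 418; u_3 = 243; v_3 = 245; a_4 = 367; b_4 = 237; c_4 = 29; a_5 = 60; b_5 = 132; c_5 = 37; s_6 = 300; t_6 = 196; a_7 = 64; b_7 = 273; c_7 = 29; s_8 = 94; t_8 = 60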